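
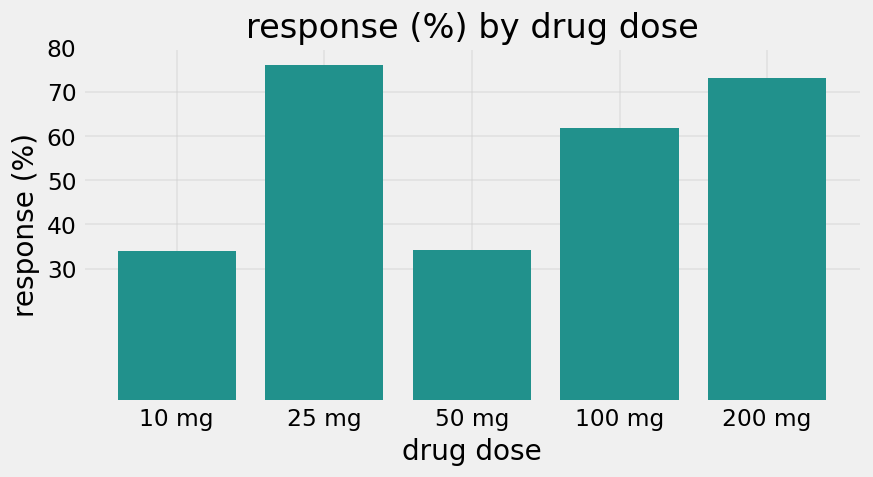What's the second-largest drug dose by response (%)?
Top 3: 25 mg ≈ 80, 200 mg ≈ 70, 100 mg ≈ 60.

200 mg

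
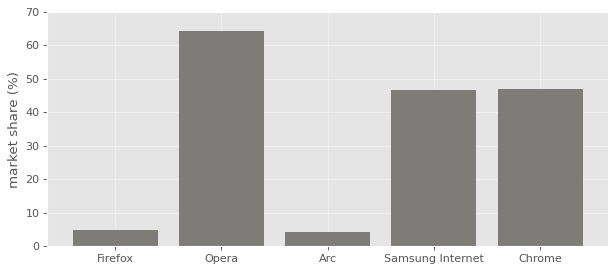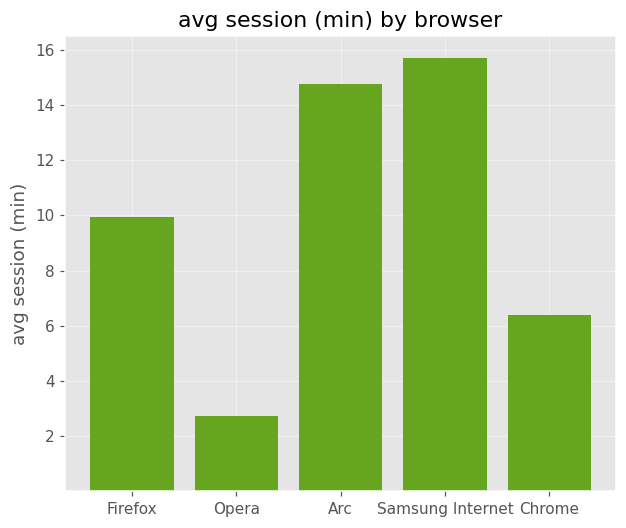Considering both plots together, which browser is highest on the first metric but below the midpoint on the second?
Chart 2 median avg session (min) ≈ 10; below-median browsers: Opera, Chrome. Among those, Opera has the highest market share (%) (≈ 60).

Opera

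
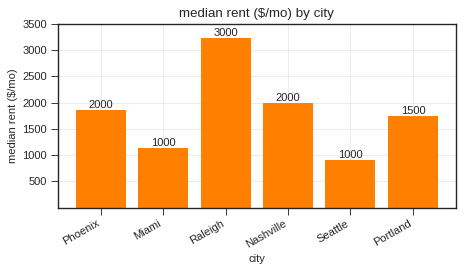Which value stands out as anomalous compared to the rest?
Raleigh ≈ 3000; the rest sit between ≈ 1000 and ≈ 2000.

Raleigh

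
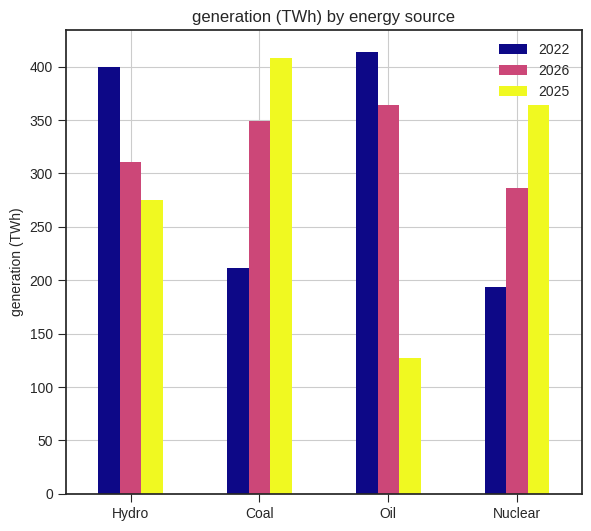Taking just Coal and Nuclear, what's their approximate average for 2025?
(400 + 350) / 2 ≈ 375.

≈ 375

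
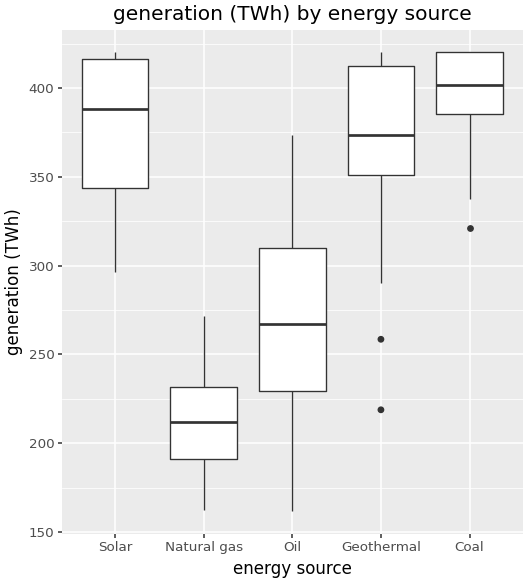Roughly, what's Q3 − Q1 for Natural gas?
Q3 ≈ 240, Q1 ≈ 200; IQR ≈ 40.

≈ 40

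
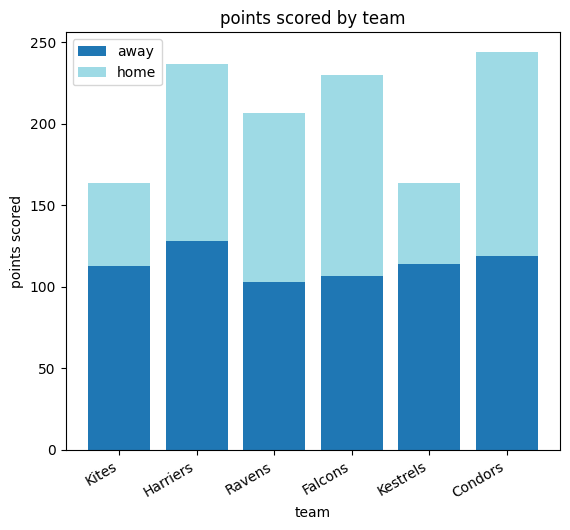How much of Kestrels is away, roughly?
away top ≈ 125, bottom ≈ 0; segment ≈ 125.

≈ 125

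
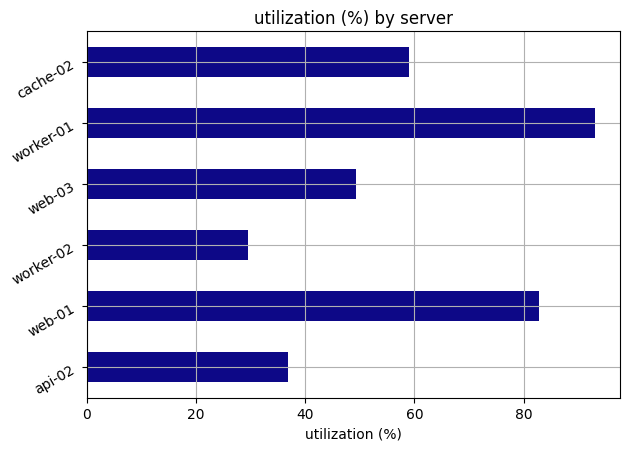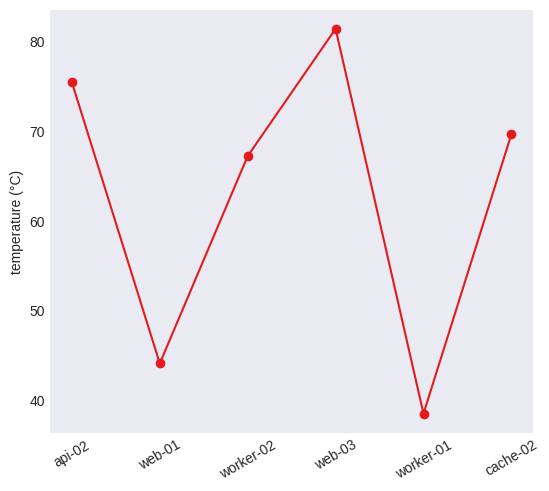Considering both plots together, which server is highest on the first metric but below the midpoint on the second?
worker-01

Chart 2 median temperature (°C) ≈ 70; below-median servers: web-01, worker-02, worker-01. Among those, worker-01 has the highest utilization (%) (≈ 90).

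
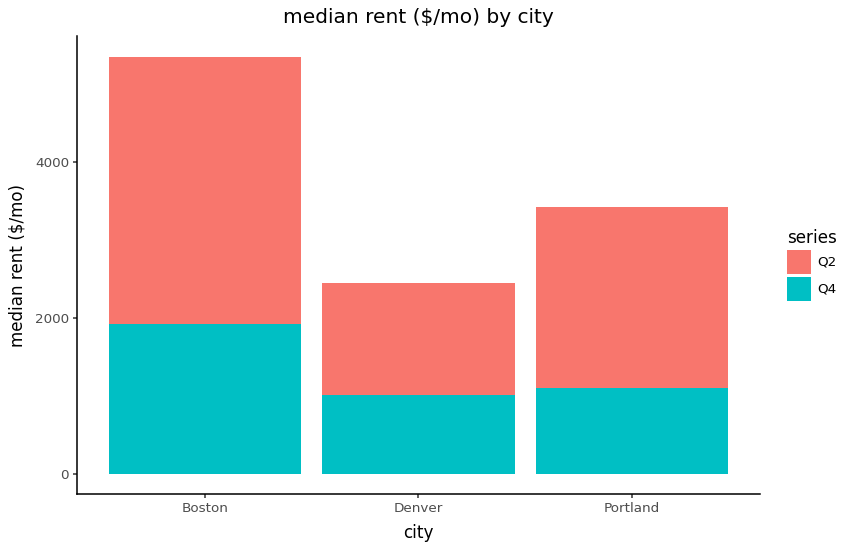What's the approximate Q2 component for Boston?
Q2 top ≈ 5500, bottom ≈ 2000; segment ≈ 3500.

≈ 3500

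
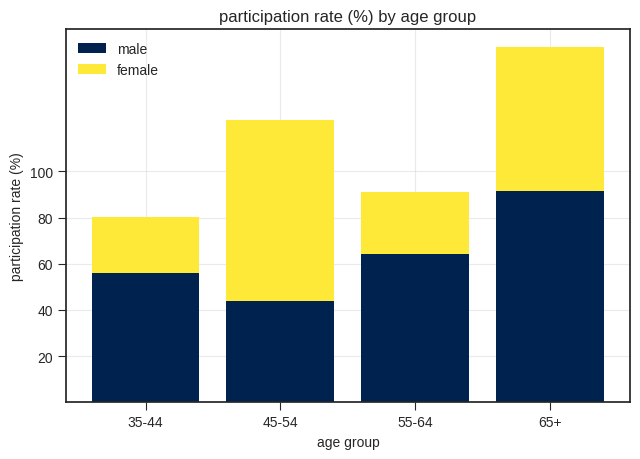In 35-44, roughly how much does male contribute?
male top ≈ 60, bottom ≈ 0; segment ≈ 60.

≈ 60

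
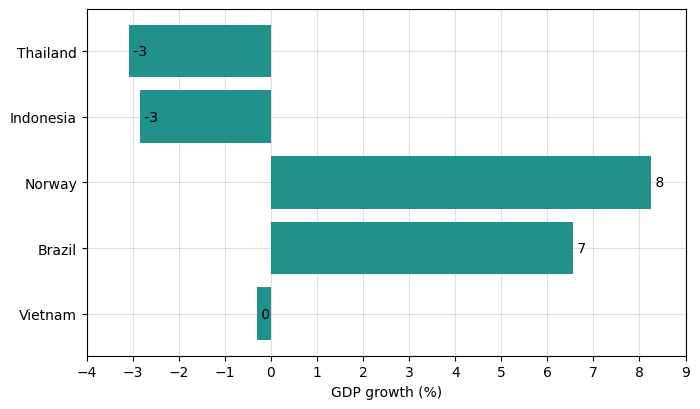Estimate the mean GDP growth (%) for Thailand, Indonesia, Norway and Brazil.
≈ 2

(-3 + -3 + 8 + 7) / 4 ≈ 2.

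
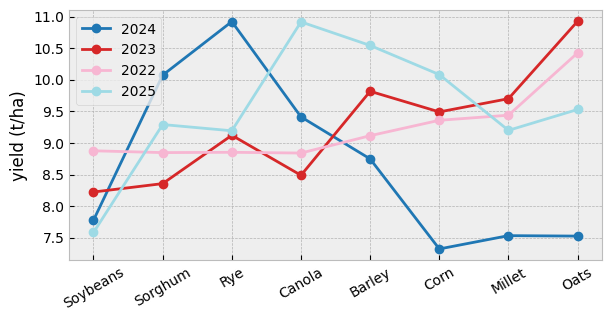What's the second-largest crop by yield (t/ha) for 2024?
Sorghum

Top 3 for 2024: Rye ≈ 11.0, Sorghum ≈ 10.0, Canola ≈ 9.5.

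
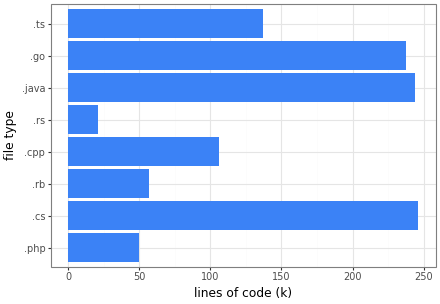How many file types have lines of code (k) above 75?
5

Above 75: .cs, .cpp, .java, .go, .ts.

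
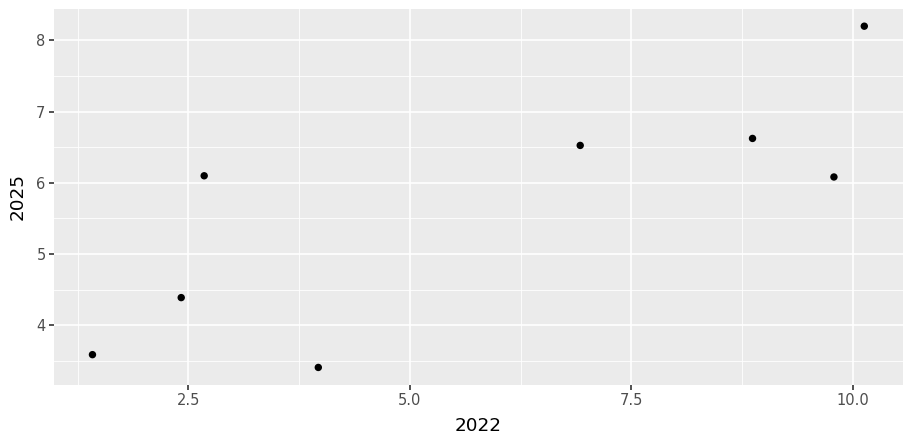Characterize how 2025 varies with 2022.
Points are positively correlated; strong (|r| ≈ 0.8).

positive, strong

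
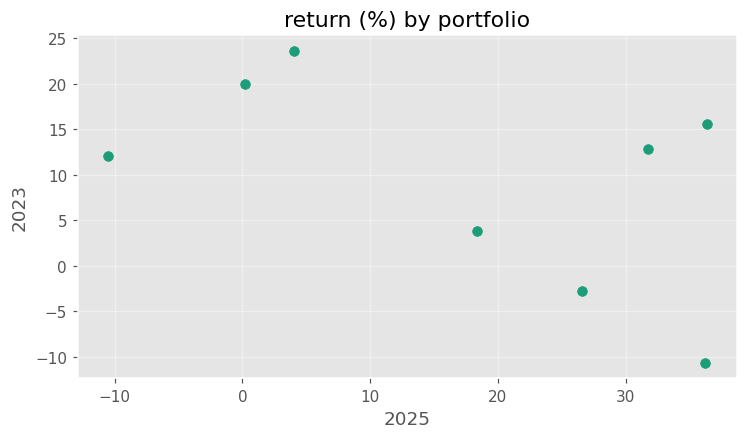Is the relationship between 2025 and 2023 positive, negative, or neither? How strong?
negative, moderate

Points are negatively correlated; moderate (|r| ≈ 0.5).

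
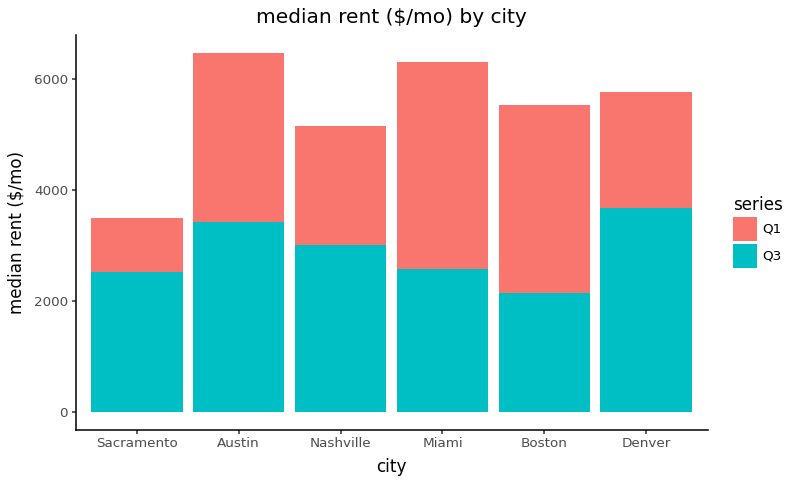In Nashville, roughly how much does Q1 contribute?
Q1 top ≈ 5000, bottom ≈ 3000; segment ≈ 2000.

≈ 2000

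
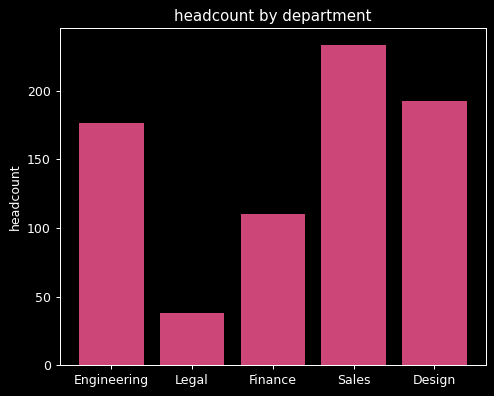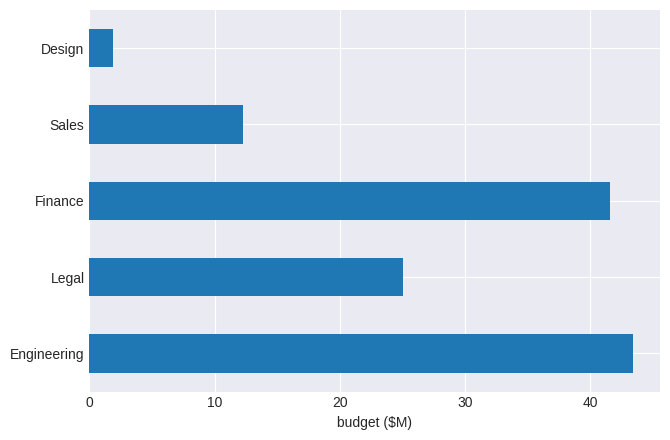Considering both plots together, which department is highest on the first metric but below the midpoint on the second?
Sales

Chart 2 median budget ($M) ≈ 25; below-median departments: Sales, Design. Among those, Sales has the highest headcount (≈ 225).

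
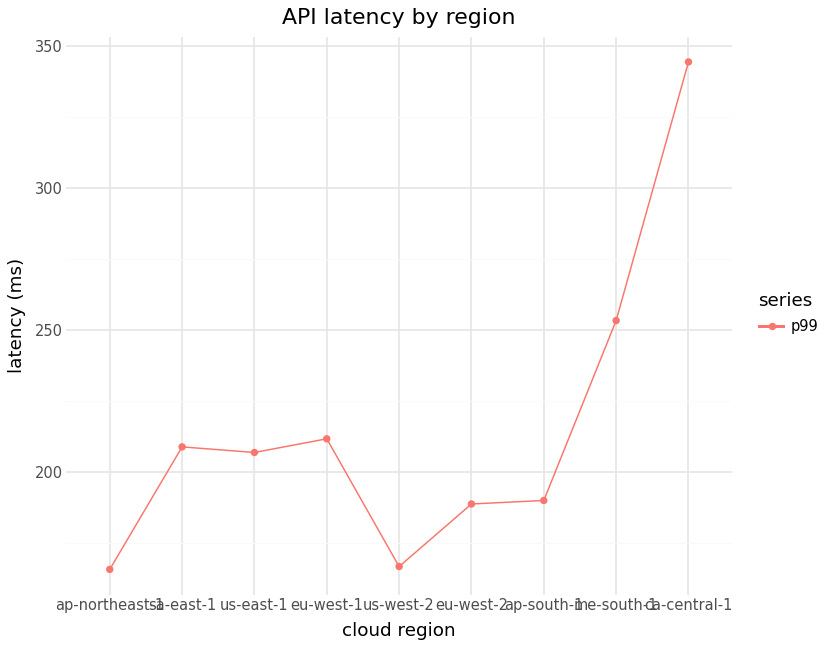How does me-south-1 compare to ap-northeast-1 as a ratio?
me-south-1 ≈ 260, ap-northeast-1 ≈ 160; 260/160 ≈ 1.62.

≈ 1.62×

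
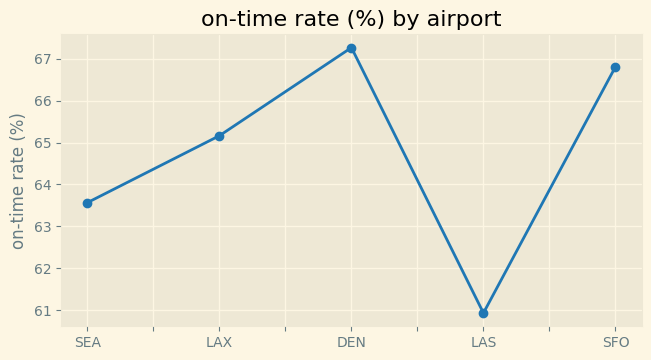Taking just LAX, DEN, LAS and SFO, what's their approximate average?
(65 + 67 + 61 + 67) / 4 ≈ 65.

≈ 65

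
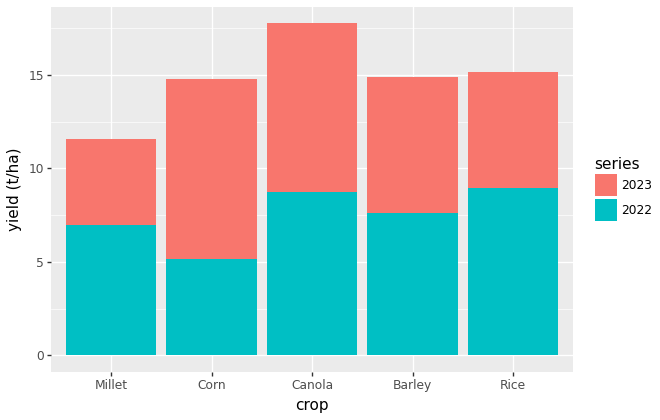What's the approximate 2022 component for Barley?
≈ 8

2022 top ≈ 8, bottom ≈ 0; segment ≈ 8.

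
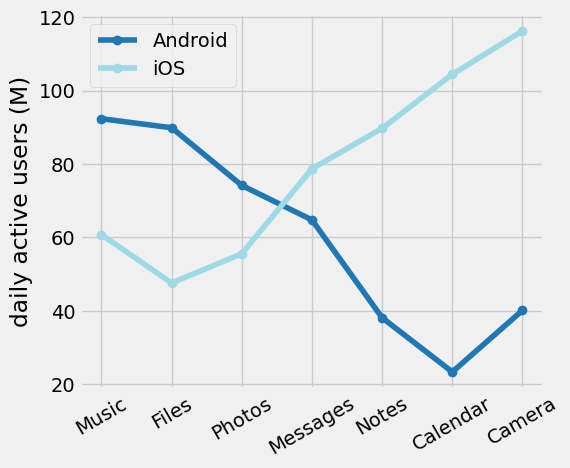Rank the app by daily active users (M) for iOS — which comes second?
Top 3 for iOS: Camera ≈ 120, Calendar ≈ 100, Notes ≈ 90.

Calendar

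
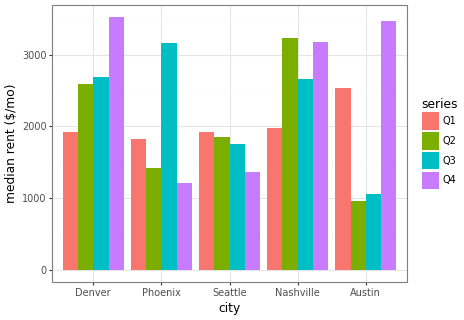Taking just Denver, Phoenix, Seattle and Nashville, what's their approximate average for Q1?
≈ 2000

(2000 + 2000 + 2000 + 2000) / 4 ≈ 2000.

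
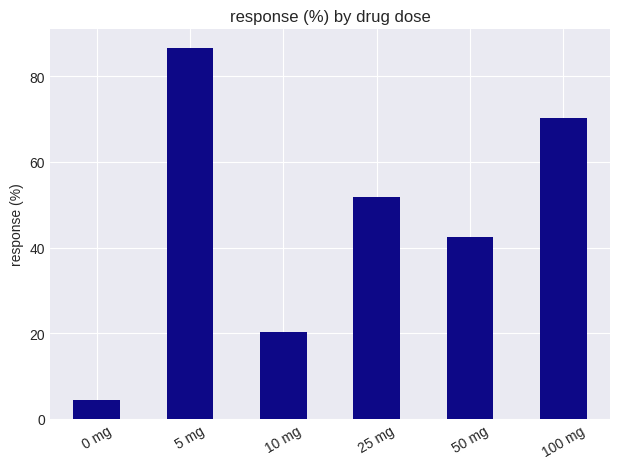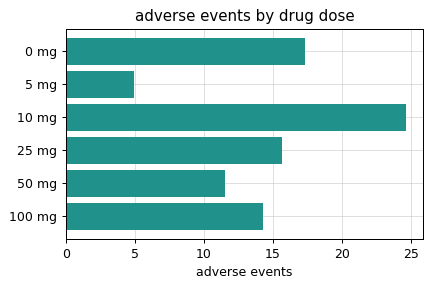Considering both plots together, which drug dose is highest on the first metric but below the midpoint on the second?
5 mg

Chart 2 median adverse events ≈ 15; below-median drug doses: 5 mg, 50 mg, 100 mg. Among those, 5 mg has the highest response (%) (≈ 90).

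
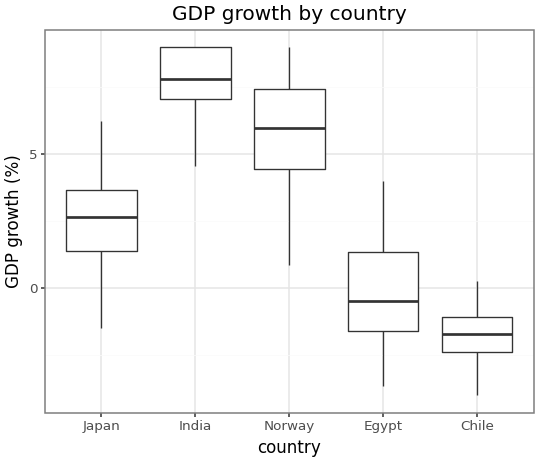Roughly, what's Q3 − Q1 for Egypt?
≈ 3

Q3 ≈ 1, Q1 ≈ -2; IQR ≈ 3.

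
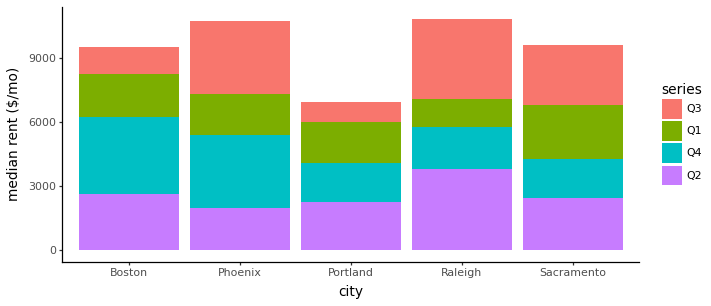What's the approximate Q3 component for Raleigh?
Q3 top ≈ 11000, bottom ≈ 7000; segment ≈ 4000.

≈ 4000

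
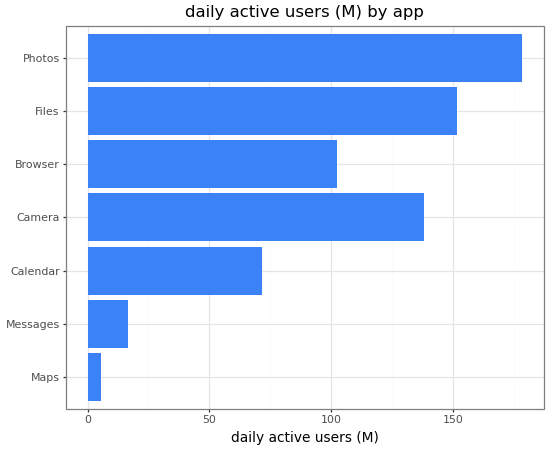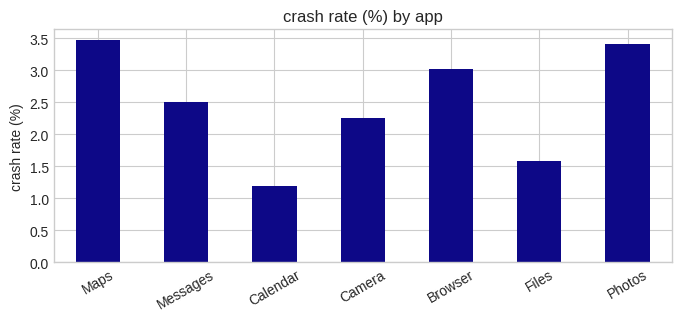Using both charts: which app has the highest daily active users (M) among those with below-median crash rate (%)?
Chart 2 median crash rate (%) ≈ 2.5; below-median apps: Calendar, Camera, Files. Among those, Files has the highest daily active users (M) (≈ 160).

Files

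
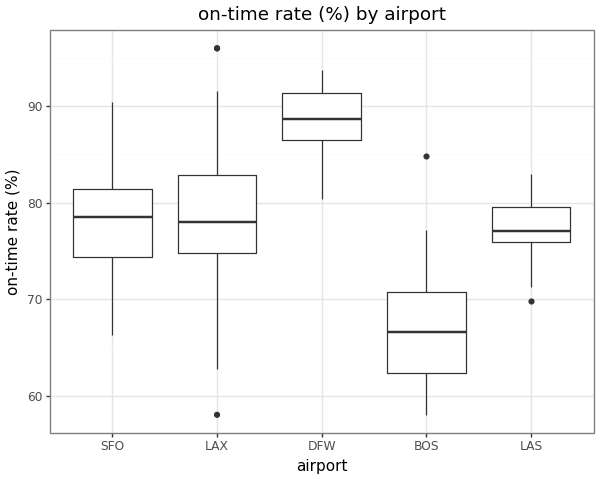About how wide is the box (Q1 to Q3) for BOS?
Q3 ≈ 70, Q1 ≈ 62; IQR ≈ 8.

≈ 8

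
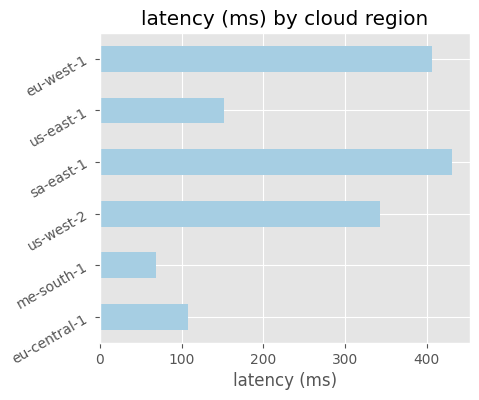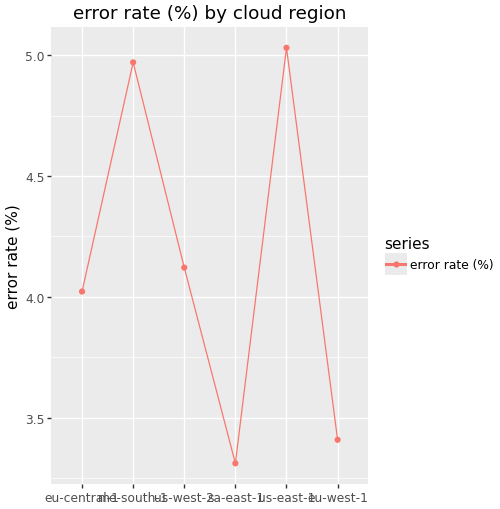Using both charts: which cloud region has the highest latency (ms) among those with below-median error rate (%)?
Chart 2 median error rate (%) ≈ 4; below-median cloud regions: eu-central-1, sa-east-1, eu-west-1. Among those, sa-east-1 has the highest latency (ms) (≈ 450).

sa-east-1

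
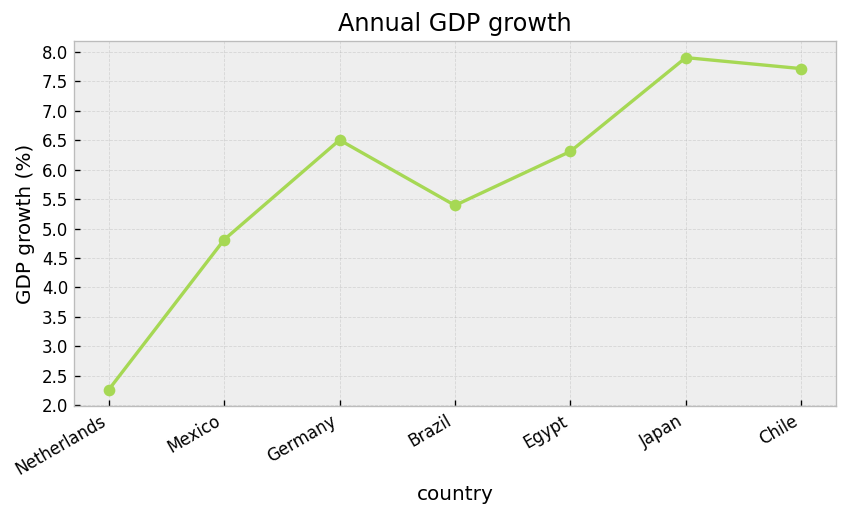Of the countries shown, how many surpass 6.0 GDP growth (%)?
Above 6.0: Germany, Egypt, Japan, Chile.

4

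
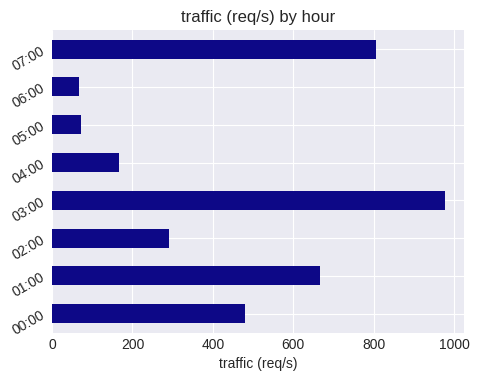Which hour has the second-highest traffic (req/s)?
Top 3: 03:00 ≈ 1000, 07:00 ≈ 800, 01:00 ≈ 700.

07:00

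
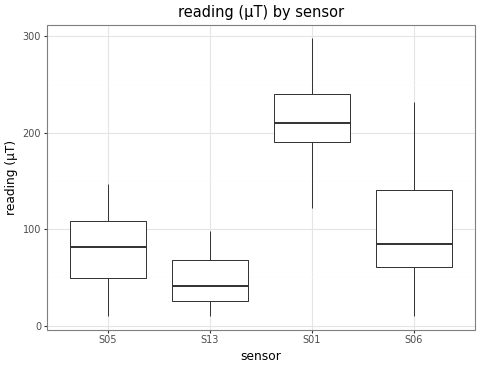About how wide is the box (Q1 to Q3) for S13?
≈ 40

Q3 ≈ 60, Q1 ≈ 20; IQR ≈ 40.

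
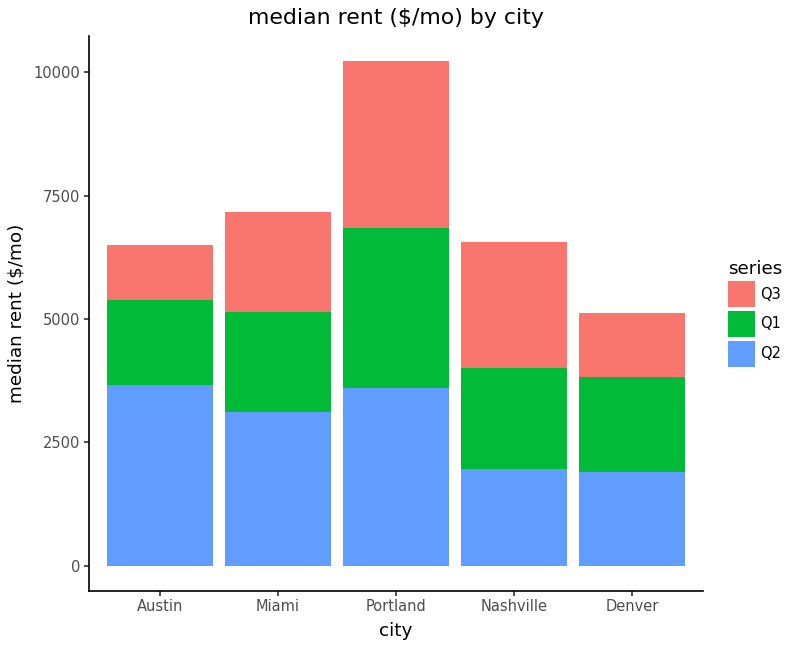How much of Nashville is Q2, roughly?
Q2 top ≈ 2000, bottom ≈ 0; segment ≈ 2000.

≈ 2000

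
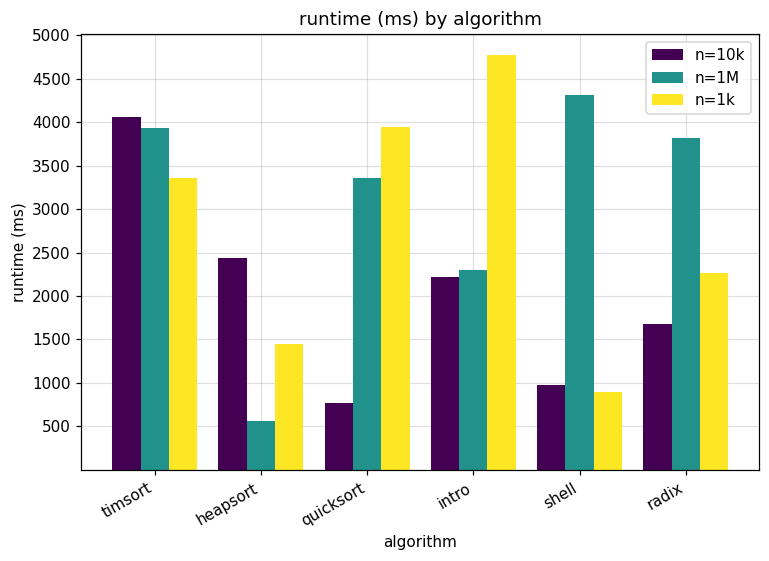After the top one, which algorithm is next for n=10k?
Top 3 for n=10k: timsort ≈ 4000, heapsort ≈ 2500, intro ≈ 2000.

heapsort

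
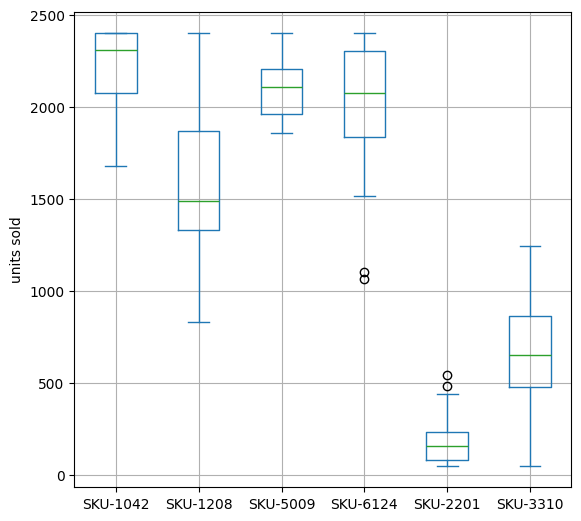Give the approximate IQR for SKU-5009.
≈ 200

Q3 ≈ 2200, Q1 ≈ 2000; IQR ≈ 200.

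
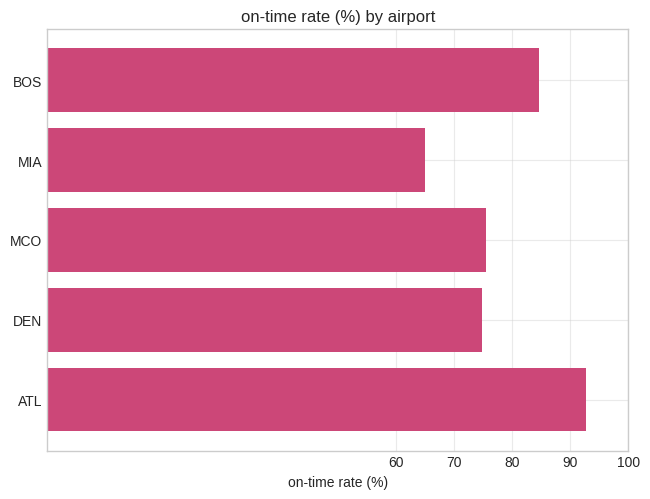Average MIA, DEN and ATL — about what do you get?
(60 + 70 + 90) / 3 ≈ 73.

≈ 73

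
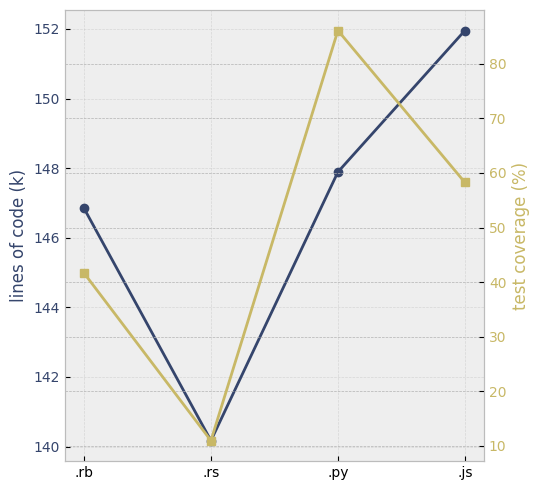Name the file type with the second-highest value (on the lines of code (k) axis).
.py

Top 3 (on the lines of code (k) axis): .js ≈ 152, .py ≈ 148, .rb ≈ 147.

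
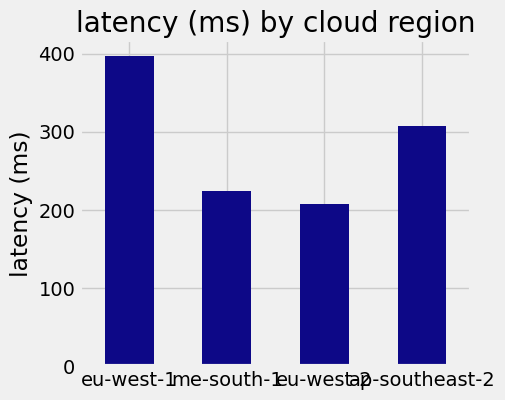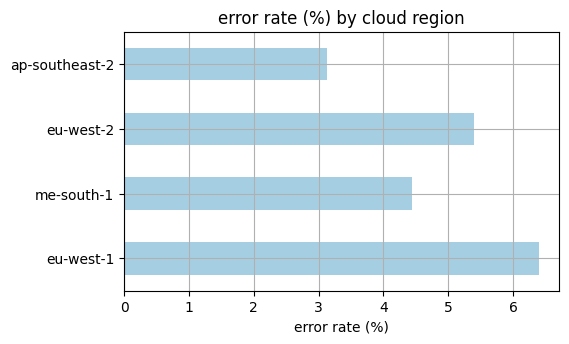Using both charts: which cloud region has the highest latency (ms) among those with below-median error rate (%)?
Chart 2 median error rate (%) ≈ 5; below-median cloud regions: me-south-1, ap-southeast-2. Among those, ap-southeast-2 has the highest latency (ms) (≈ 300).

ap-southeast-2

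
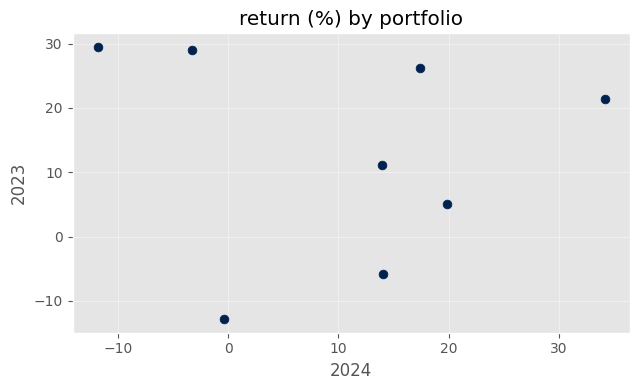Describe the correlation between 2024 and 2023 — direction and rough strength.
Points are roughly uncorrelated; weak (|r| ≈ 0.1).

no clear correlation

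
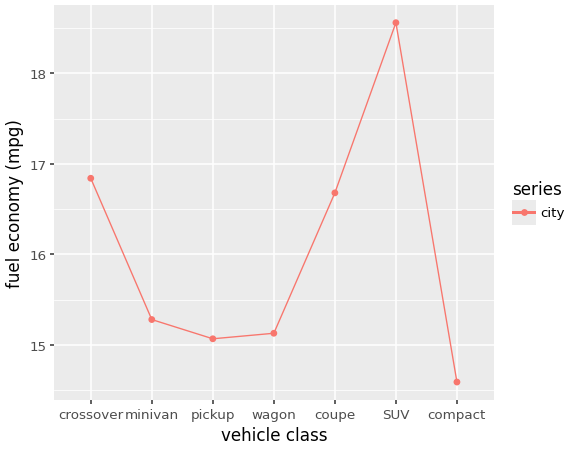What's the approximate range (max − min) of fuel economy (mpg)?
Max SUV ≈ 18.5, min compact ≈ 14.5; range ≈ 4.0.

≈ 4.0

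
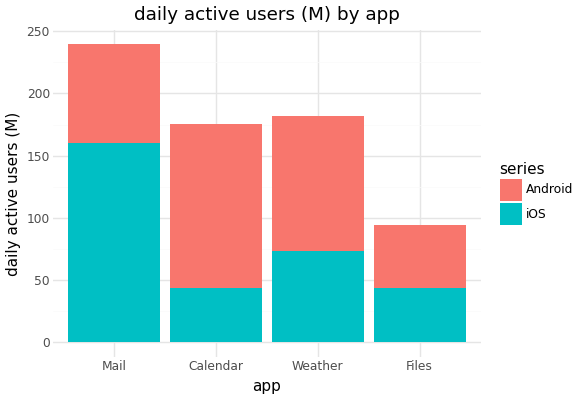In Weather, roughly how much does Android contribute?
≈ 100

Android top ≈ 180, bottom ≈ 80; segment ≈ 100.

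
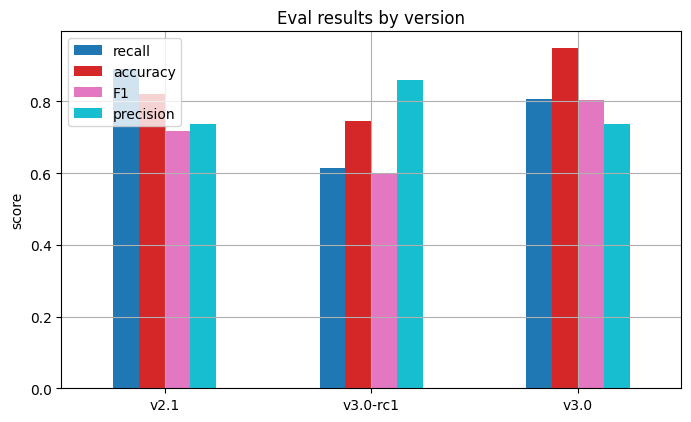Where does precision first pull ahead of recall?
v3.0-rc1

v2.1: precision ≈ 0.7 vs recall ≈ 0.9 (not yet); v3.0-rc1: precision ≈ 0.9 vs recall ≈ 0.6 (first crossover).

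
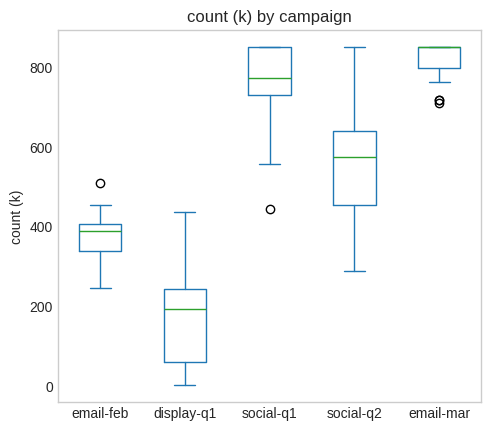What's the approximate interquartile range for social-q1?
≈ 100

Q3 ≈ 800, Q1 ≈ 700; IQR ≈ 100.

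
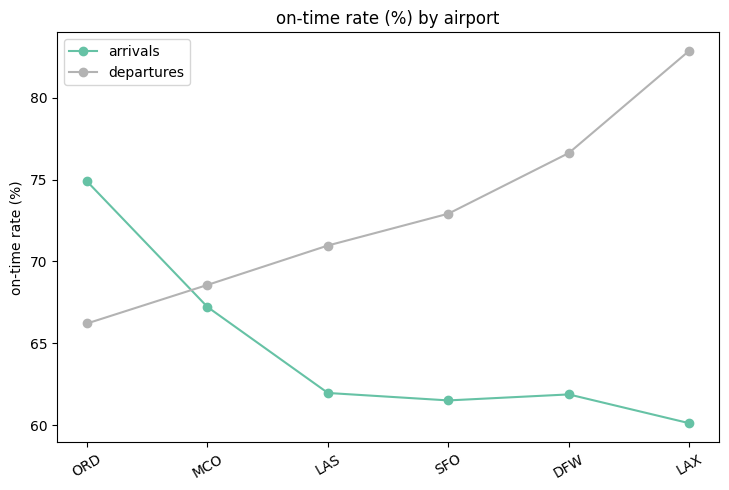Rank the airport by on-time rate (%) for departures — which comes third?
SFO

Top 4 for departures: LAX ≈ 82, DFW ≈ 76, SFO ≈ 72, LAS ≈ 70.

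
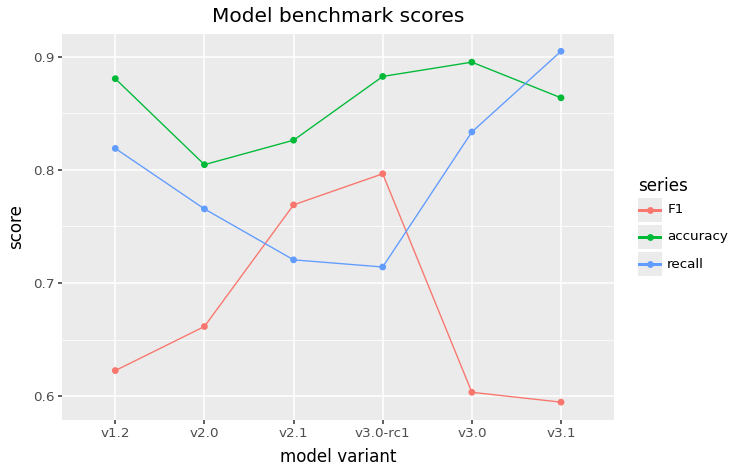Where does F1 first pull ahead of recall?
v2.0: F1 ≈ 0.65 vs recall ≈ 0.75 (not yet); v2.1: F1 ≈ 0.75 vs recall ≈ 0.70 (first crossover).

v2.1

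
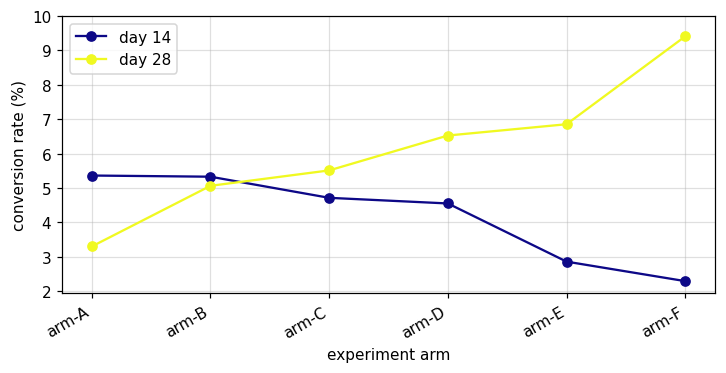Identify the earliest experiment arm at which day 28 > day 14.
arm-C

arm-B: day 28 ≈ 5 vs day 14 ≈ 5 (not yet); arm-C: day 28 ≈ 6 vs day 14 ≈ 5 (first crossover).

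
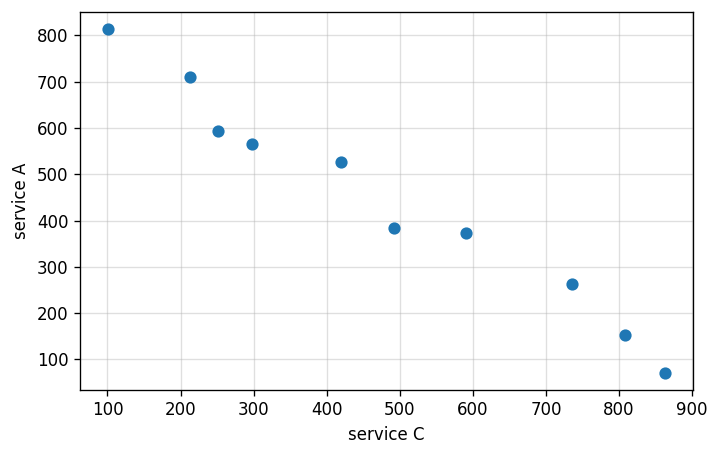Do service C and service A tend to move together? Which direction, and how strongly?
negative, strong

Points are negatively correlated; strong (|r| ≈ 1.0).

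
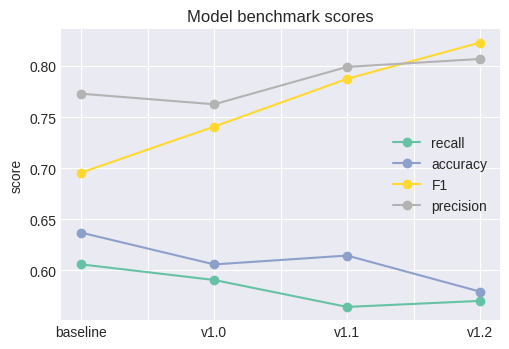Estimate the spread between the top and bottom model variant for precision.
Max v1.2 ≈ 0.80, min v1.0 ≈ 0.75; range ≈ 0.05.

≈ 0.05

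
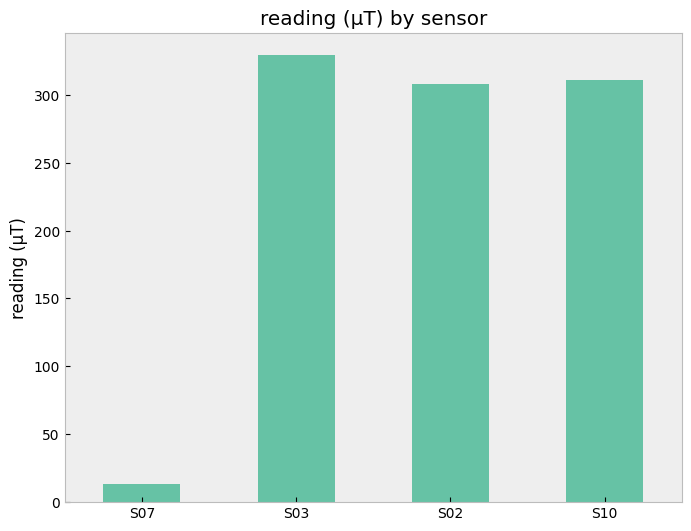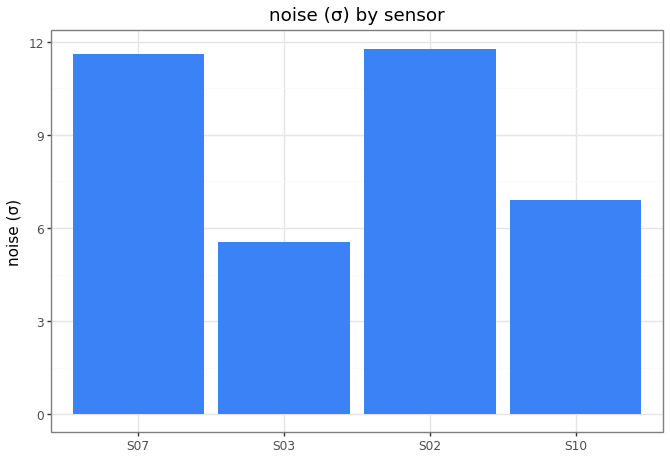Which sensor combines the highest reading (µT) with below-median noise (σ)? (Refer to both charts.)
Chart 2 median noise (σ) ≈ 10; below-median sensors: S03, S10. Among those, S03 has the highest reading (µT) (≈ 350).

S03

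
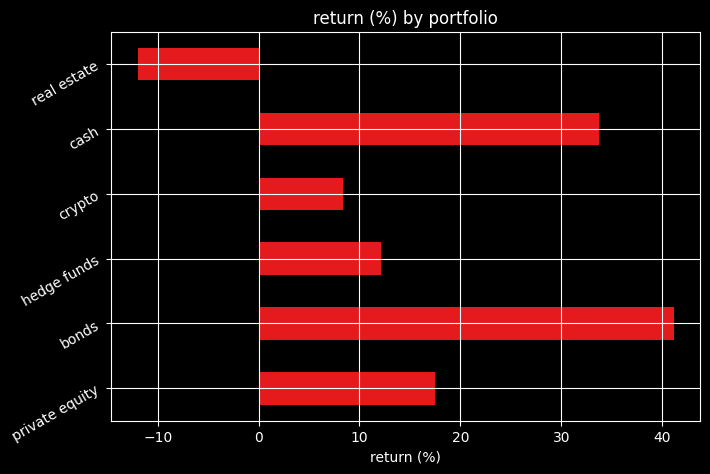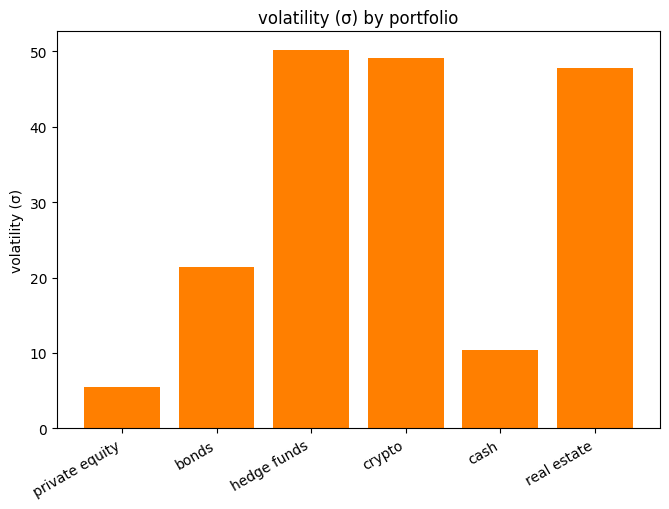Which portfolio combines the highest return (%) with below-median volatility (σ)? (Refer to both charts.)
bonds

Chart 2 median volatility (σ) ≈ 35; below-median portfolios: private equity, bonds, cash. Among those, bonds has the highest return (%) (≈ 40).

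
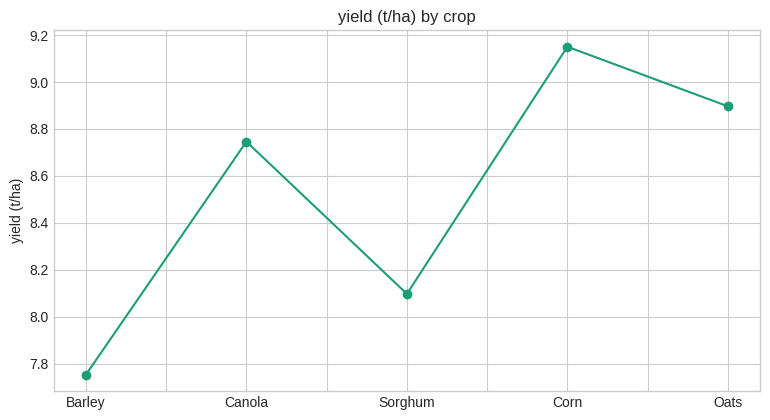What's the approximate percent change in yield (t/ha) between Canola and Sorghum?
Canola ≈ 8.8, Sorghum ≈ 8.0; (8.0 − 8.8) / 8.8 ≈ -9.1%.

≈ -9.1%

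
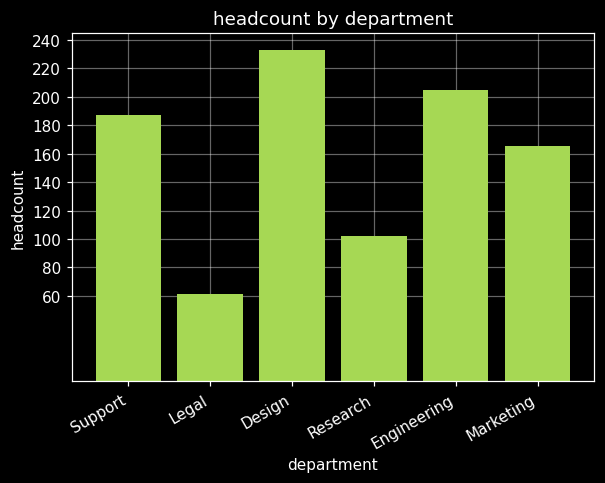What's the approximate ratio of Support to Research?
Support ≈ 180, Research ≈ 100; 180/100 ≈ 1.8.

≈ 1.8×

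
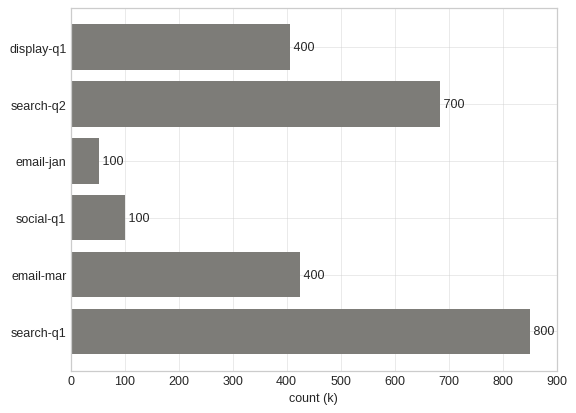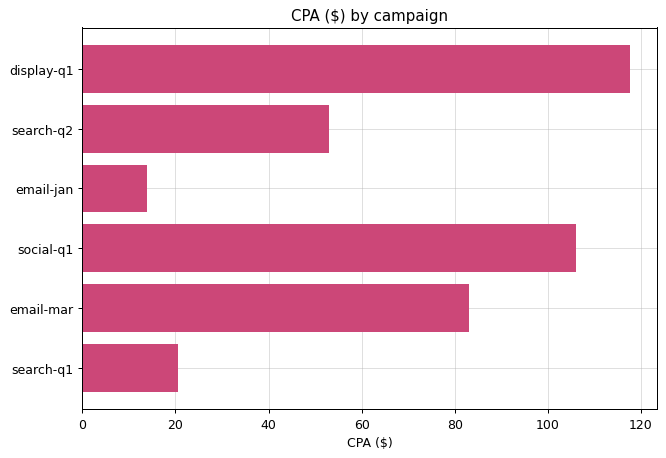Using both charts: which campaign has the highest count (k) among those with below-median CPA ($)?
Chart 2 median CPA ($) ≈ 60; below-median campaigns: search-q2, email-jan, search-q1. Among those, search-q1 has the highest count (k) (≈ 800).

search-q1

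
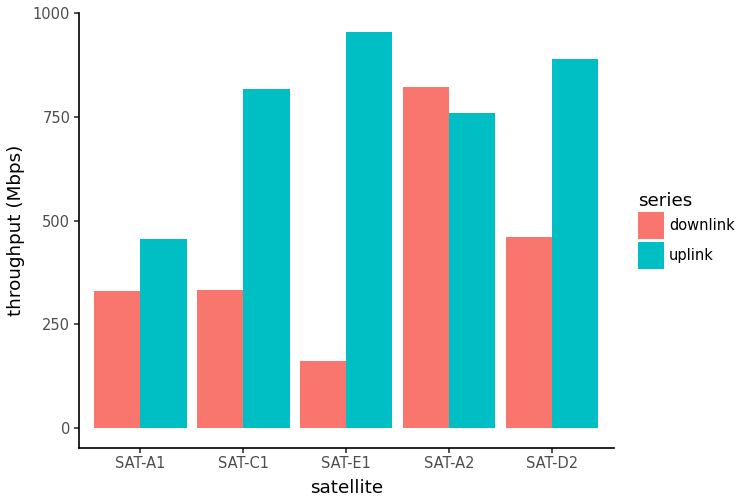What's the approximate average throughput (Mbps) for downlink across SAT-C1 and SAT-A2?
(300 + 800) / 2 ≈ 550.

≈ 550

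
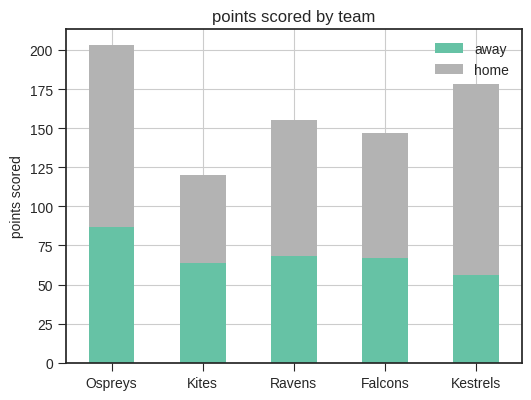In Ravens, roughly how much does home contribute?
home top ≈ 160, bottom ≈ 60; segment ≈ 100.

≈ 100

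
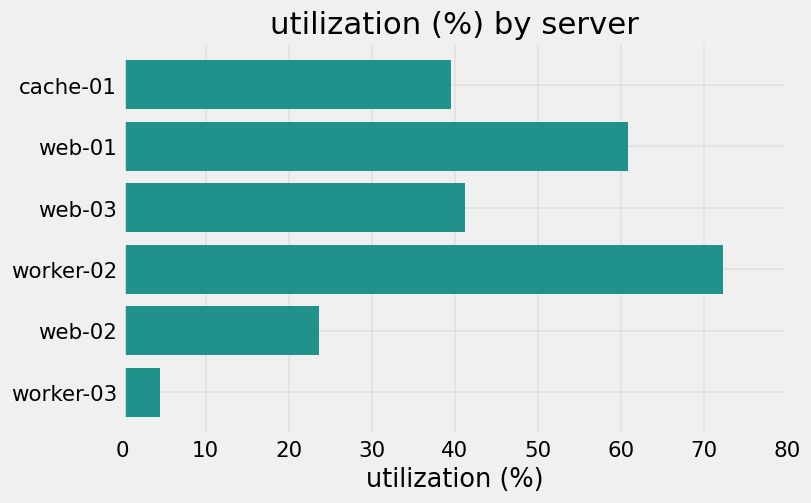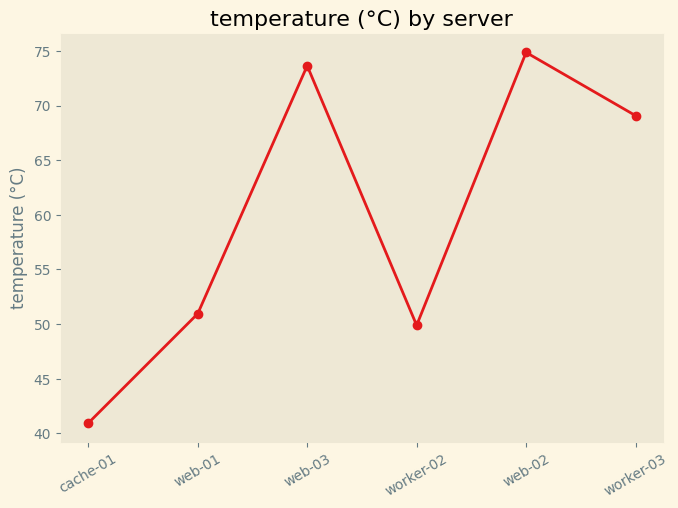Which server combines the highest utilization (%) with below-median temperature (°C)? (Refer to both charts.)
worker-02

Chart 2 median temperature (°C) ≈ 60; below-median servers: cache-01, web-01, worker-02. Among those, worker-02 has the highest utilization (%) (≈ 70).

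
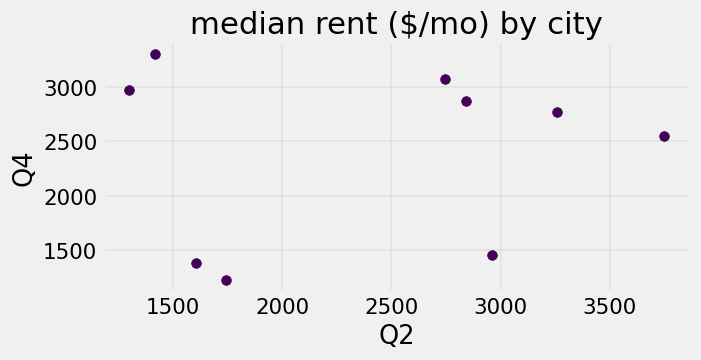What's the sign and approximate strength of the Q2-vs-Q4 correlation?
no clear correlation

Points are roughly uncorrelated; weak (|r| ≈ 0.1).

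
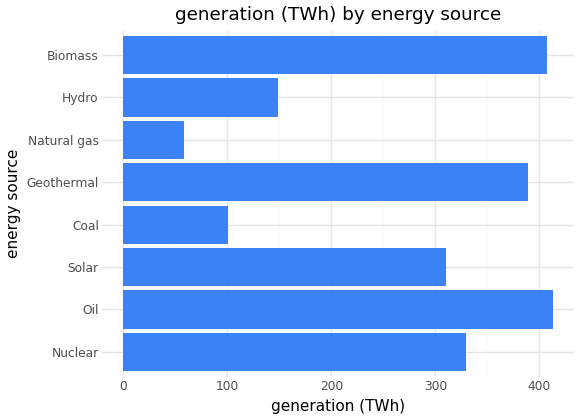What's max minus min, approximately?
Max Oil ≈ 400, min Natural gas ≈ 50; range ≈ 350.

≈ 350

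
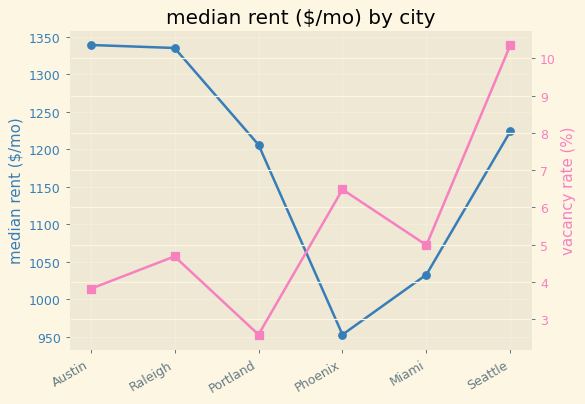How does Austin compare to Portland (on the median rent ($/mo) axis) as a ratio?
≈ 1.12×

Austin ≈ 1350, Portland ≈ 1200; 1350/1200 ≈ 1.12.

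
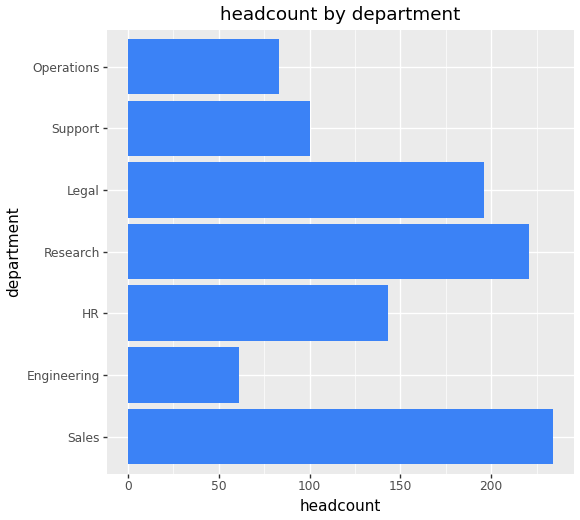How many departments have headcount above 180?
3

Above 180: Sales, Research, Legal.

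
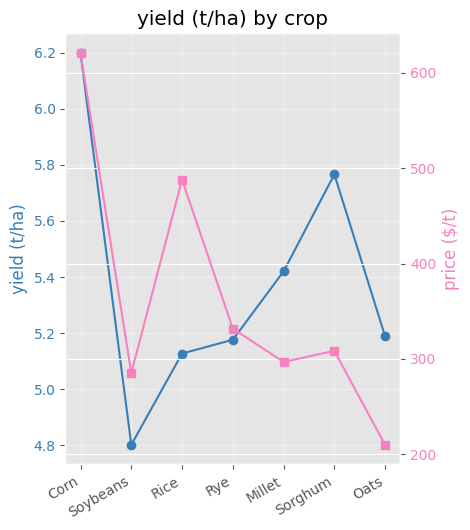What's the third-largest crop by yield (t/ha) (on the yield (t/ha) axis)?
Top 4 (on the yield (t/ha) axis): Corn ≈ 6.2, Sorghum ≈ 5.8, Millet ≈ 5.4, Oats ≈ 5.2.

Millet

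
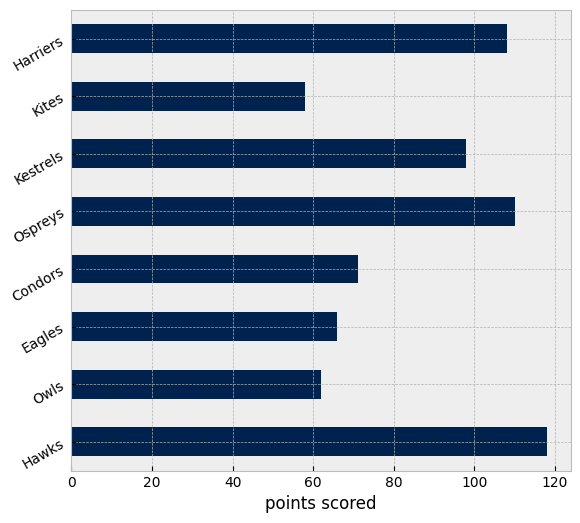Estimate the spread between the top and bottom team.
≈ 60

Max Hawks ≈ 120, min Kites ≈ 60; range ≈ 60.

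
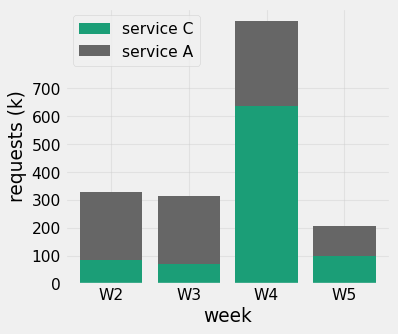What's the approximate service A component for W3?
≈ 200

service A top ≈ 300, bottom ≈ 100; segment ≈ 200.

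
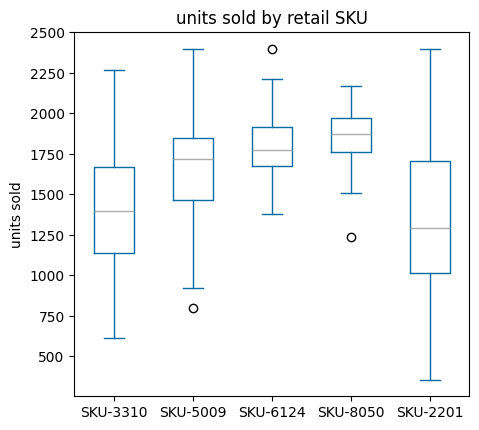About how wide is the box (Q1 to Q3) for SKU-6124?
≈ 250

Q3 ≈ 1900, Q1 ≈ 1650; IQR ≈ 250.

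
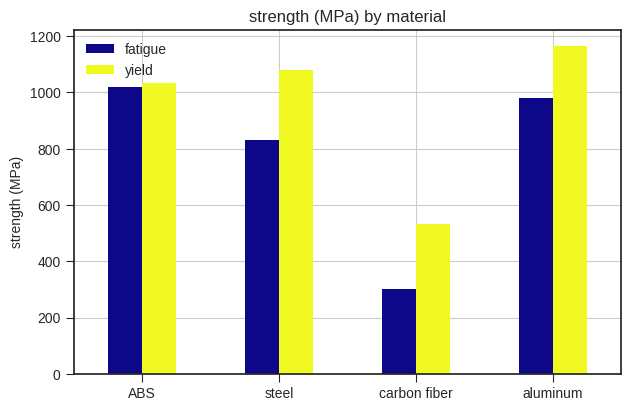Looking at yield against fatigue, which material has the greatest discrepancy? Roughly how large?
steel: yield ≈ 1100, fatigue ≈ 800 → gap ≈ 300. Next-largest (carbon fiber) is only ≈ 200.

steel, ≈ 300 MPa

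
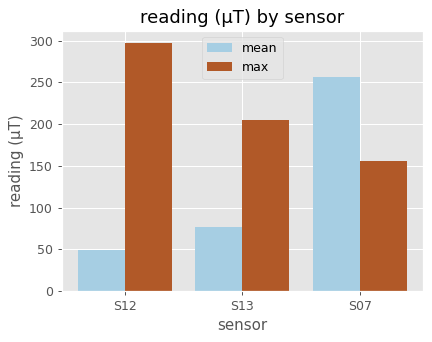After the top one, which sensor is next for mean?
Top 3 for mean: S07 ≈ 250, S13 ≈ 75, S12 ≈ 50.

S13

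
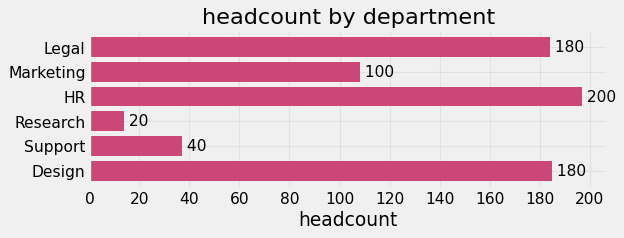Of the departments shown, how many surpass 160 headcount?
3

Above 160: Legal, HR, Design.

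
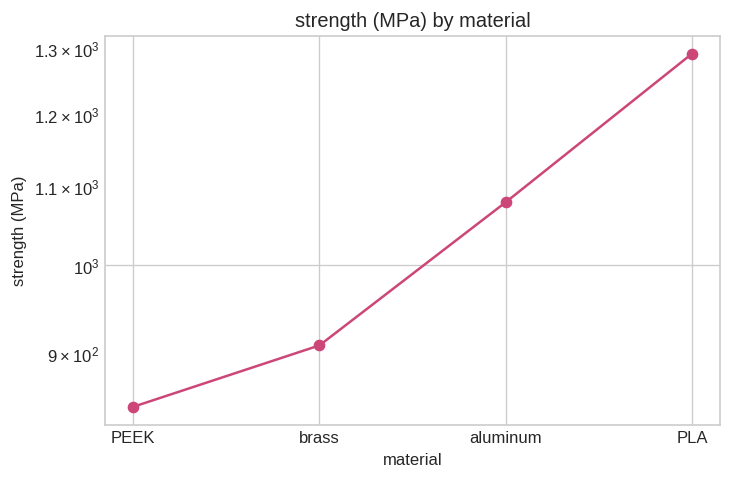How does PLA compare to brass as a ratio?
PLA ≈ 1300, brass ≈ 900; 1300/900 ≈ 1.44.

≈ 1.44×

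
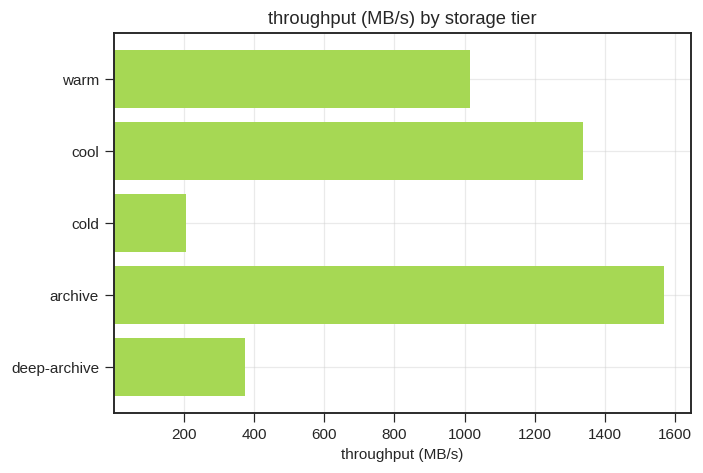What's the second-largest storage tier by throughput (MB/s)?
cool

Top 3: archive ≈ 1600, cool ≈ 1400, warm ≈ 1000.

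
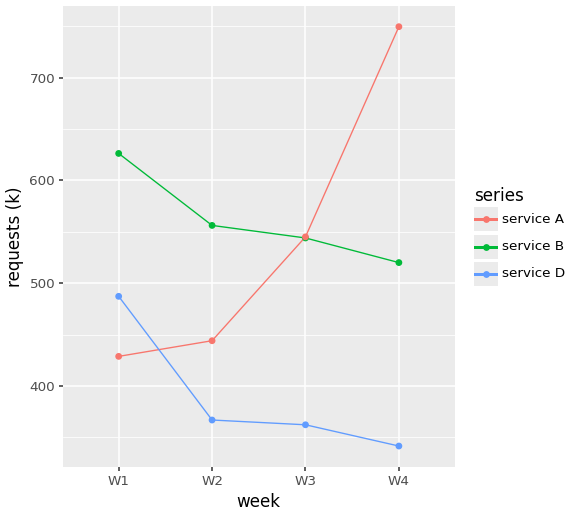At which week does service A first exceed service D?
W1: service A ≈ 450 vs service D ≈ 500 (not yet); W2: service A ≈ 450 vs service D ≈ 350 (first crossover).

W2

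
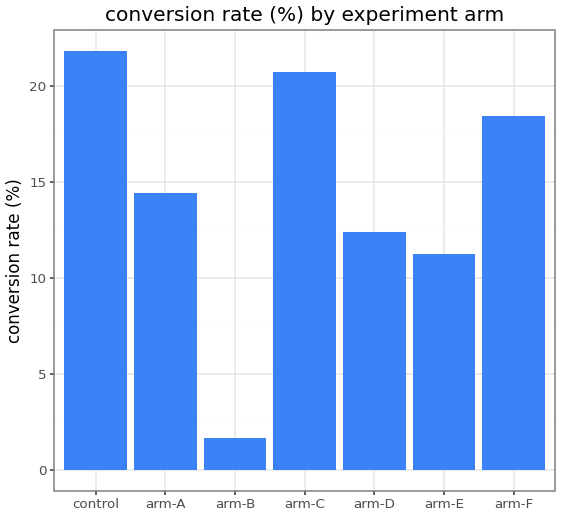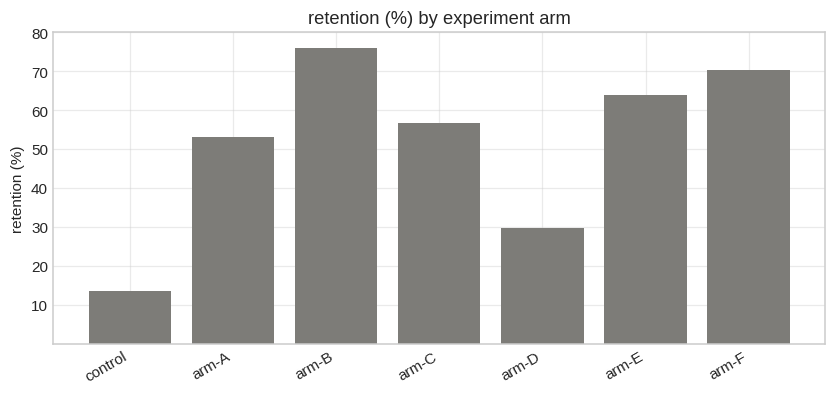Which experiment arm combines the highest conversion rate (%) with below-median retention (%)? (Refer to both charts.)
control

Chart 2 median retention (%) ≈ 60; below-median experiment arms: control, arm-A, arm-D. Among those, control has the highest conversion rate (%) (≈ 20).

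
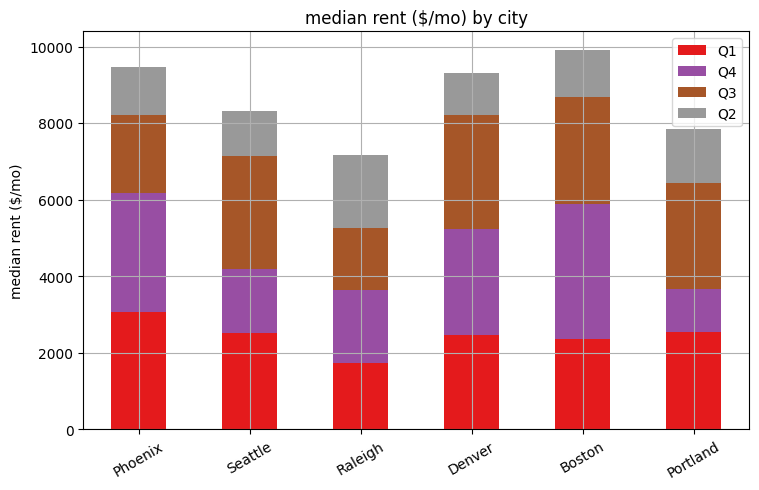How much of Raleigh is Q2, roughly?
≈ 2000

Q2 top ≈ 7000, bottom ≈ 5000; segment ≈ 2000.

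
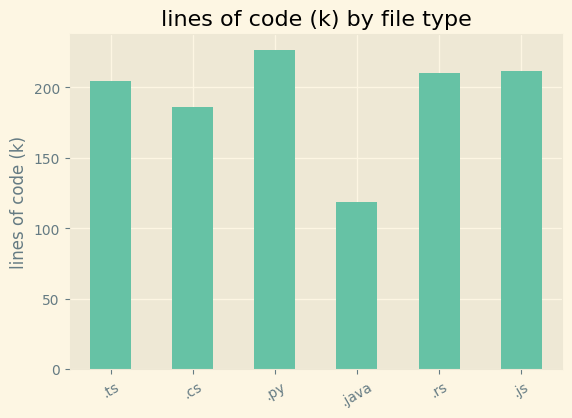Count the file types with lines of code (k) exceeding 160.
Above 160: .ts, .cs, .py, .rs, .js.

5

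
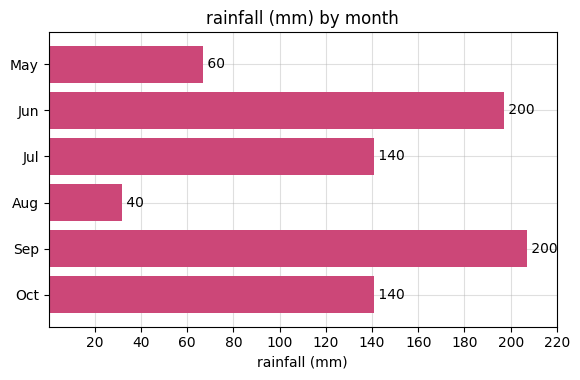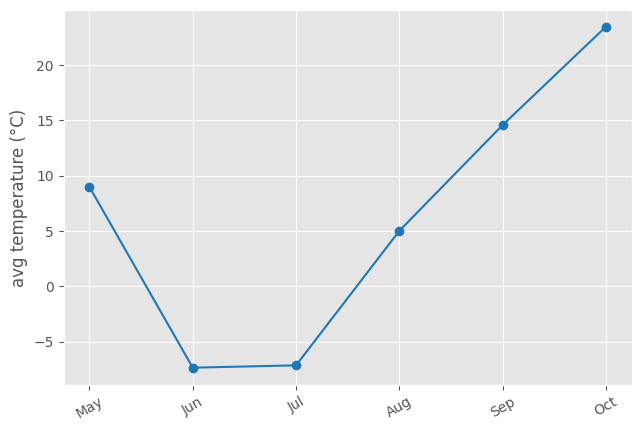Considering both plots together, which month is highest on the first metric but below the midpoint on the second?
Jun

Chart 2 median avg temperature (°C) ≈ 5; below-median months: Jun, Jul, Aug. Among those, Jun has the highest rainfall (mm) (≈ 200).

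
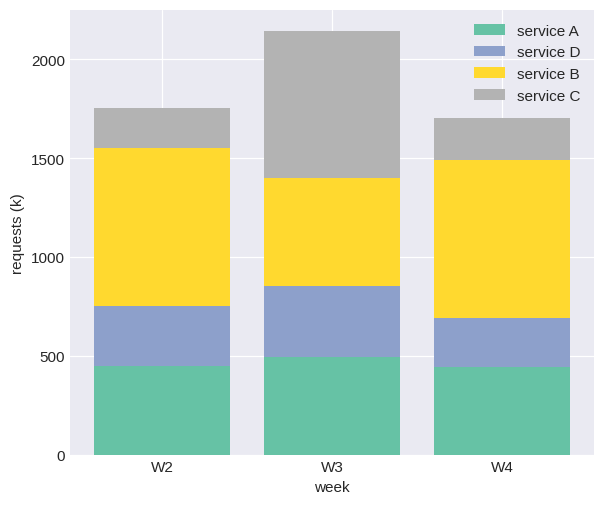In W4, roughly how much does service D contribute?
≈ 200

service D top ≈ 600, bottom ≈ 400; segment ≈ 200.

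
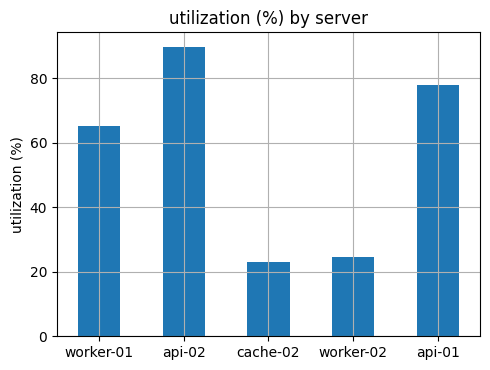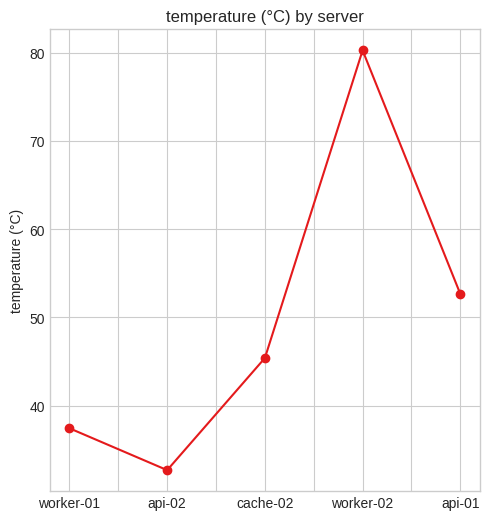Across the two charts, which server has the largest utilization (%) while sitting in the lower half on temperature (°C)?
Chart 2 median temperature (°C) ≈ 50; below-median servers: worker-01, api-02. Among those, api-02 has the highest utilization (%) (≈ 90).

api-02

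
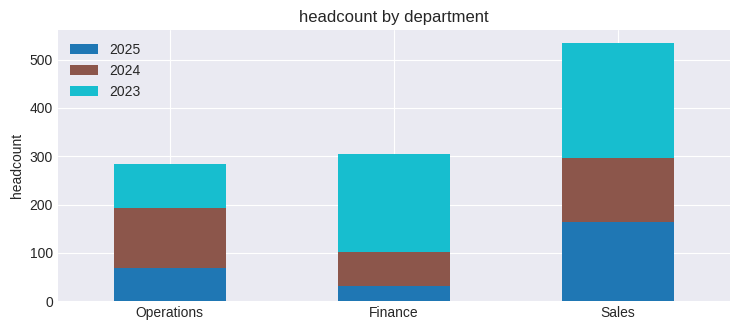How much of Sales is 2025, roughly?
≈ 150

2025 top ≈ 150, bottom ≈ 0; segment ≈ 150.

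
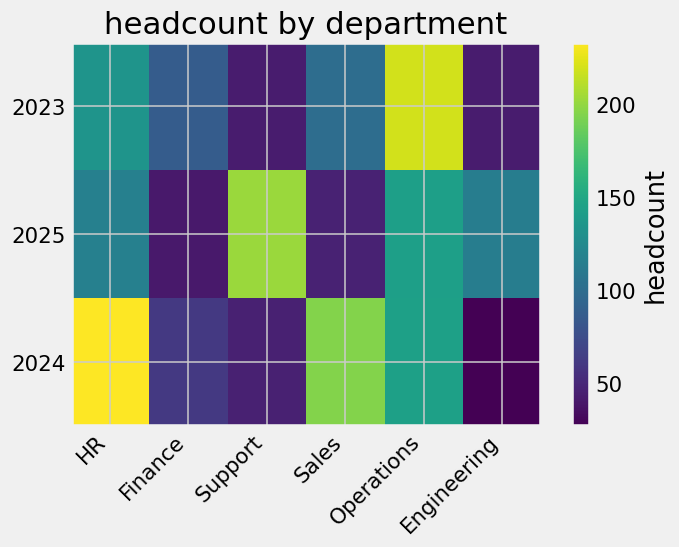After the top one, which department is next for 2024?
Top 3 for 2024: HR ≈ 240, Sales ≈ 200, Operations ≈ 140.

Sales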